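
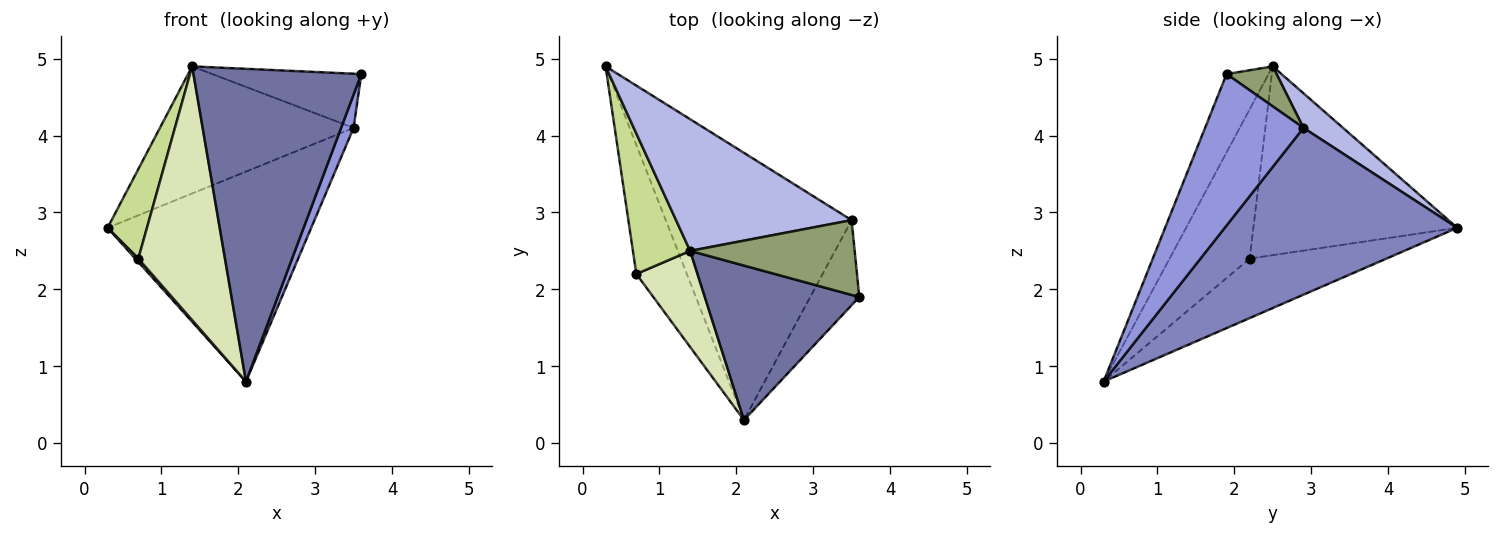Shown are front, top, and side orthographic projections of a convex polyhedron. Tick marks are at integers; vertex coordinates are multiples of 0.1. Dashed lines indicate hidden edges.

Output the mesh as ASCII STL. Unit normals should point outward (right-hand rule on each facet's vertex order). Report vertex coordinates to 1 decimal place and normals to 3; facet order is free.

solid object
 facet normal -0.219 -0.875 0.432
  outer loop
   vertex 1.4 2.5 4.9
   vertex 2.1 0.3 0.8
   vertex 3.6 1.9 4.8
  endloop
 endfacet
 facet normal 0.577 0.505 -0.642
  outer loop
   vertex 3.5 2.9 4.1
   vertex 2.1 0.3 0.8
   vertex 0.3 4.9 2.8
  endloop
 endfacet
 facet normal 0.944 -0.120 -0.306
  outer loop
   vertex 3.5 2.9 4.1
   vertex 3.6 1.9 4.8
   vertex 2.1 0.3 0.8
  endloop
 endfacet
 facet normal 0.140 0.688 0.712
  outer loop
   vertex 3.5 2.9 4.1
   vertex 0.3 4.9 2.8
   vertex 1.4 2.5 4.9
  endloop
 endfacet
 facet normal 0.193 0.576 0.795
  outer loop
   vertex 3.5 2.9 4.1
   vertex 1.4 2.5 4.9
   vertex 3.6 1.9 4.8
  endloop
 endfacet
 facet normal -0.762 -0.017 -0.647
  outer loop
   vertex 0.7 2.2 2.4
   vertex 0.3 4.9 2.8
   vertex 2.1 0.3 0.8
  endloop
 endfacet
 facet normal -0.941 -0.182 0.285
  outer loop
   vertex 0.7 2.2 2.4
   vertex 1.4 2.5 4.9
   vertex 0.3 4.9 2.8
  endloop
 endfacet
 facet normal -0.654 -0.708 0.268
  outer loop
   vertex 0.7 2.2 2.4
   vertex 2.1 0.3 0.8
   vertex 1.4 2.5 4.9
  endloop
 endfacet
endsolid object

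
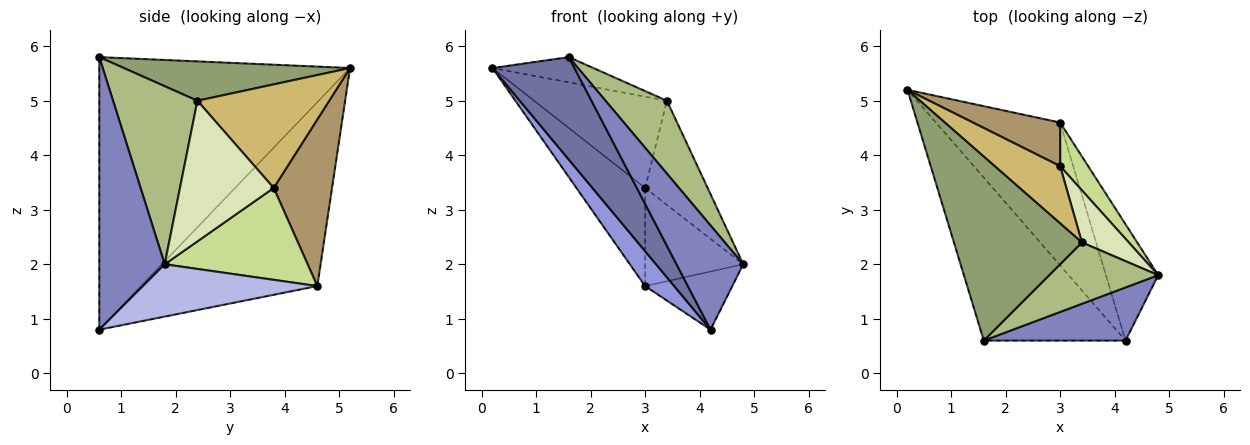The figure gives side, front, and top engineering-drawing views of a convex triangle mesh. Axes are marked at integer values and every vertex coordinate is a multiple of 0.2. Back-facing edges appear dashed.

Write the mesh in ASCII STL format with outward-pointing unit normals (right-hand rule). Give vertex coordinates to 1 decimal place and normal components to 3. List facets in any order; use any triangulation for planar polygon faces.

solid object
 facet normal -0.852 -0.279 -0.443
  outer loop
   vertex 4.2 0.6 0.8
   vertex 1.6 0.6 5.8
   vertex 0.2 5.2 5.6
  endloop
 endfacet
 facet normal 0.658 -0.671 0.342
  outer loop
   vertex 4.2 0.6 0.8
   vertex 4.8 1.8 2.0
   vertex 1.6 0.6 5.8
  endloop
 endfacet
 facet normal -0.821 -0.135 -0.554
  outer loop
   vertex 3.0 4.6 1.6
   vertex 4.2 0.6 0.8
   vertex 0.2 5.2 5.6
  endloop
 endfacet
 facet normal 0.667 0.333 -0.667
  outer loop
   vertex 3.0 4.6 1.6
   vertex 4.8 1.8 2.0
   vertex 4.2 0.6 0.8
  endloop
 endfacet
 facet normal 0.291 0.130 0.948
  outer loop
   vertex 3.4 2.4 5.0
   vertex 0.2 5.2 5.6
   vertex 1.6 0.6 5.8
  endloop
 endfacet
 facet normal 0.725 -0.527 0.444
  outer loop
   vertex 3.4 2.4 5.0
   vertex 1.6 0.6 5.8
   vertex 4.8 1.8 2.0
  endloop
 endfacet
 facet normal 0.800 0.549 0.244
  outer loop
   vertex 3.0 3.8 3.4
   vertex 4.8 1.8 2.0
   vertex 3.0 4.6 1.6
  endloop
 endfacet
 facet normal 0.802 0.535 0.267
  outer loop
   vertex 3.0 3.8 3.4
   vertex 3.4 2.4 5.0
   vertex 4.8 1.8 2.0
  endloop
 endfacet
 facet normal 0.613 0.722 0.321
  outer loop
   vertex 3.0 3.8 3.4
   vertex 3.0 4.6 1.6
   vertex 0.2 5.2 5.6
  endloop
 endfacet
 facet normal 0.644 0.648 0.406
  outer loop
   vertex 3.0 3.8 3.4
   vertex 0.2 5.2 5.6
   vertex 3.4 2.4 5.0
  endloop
 endfacet
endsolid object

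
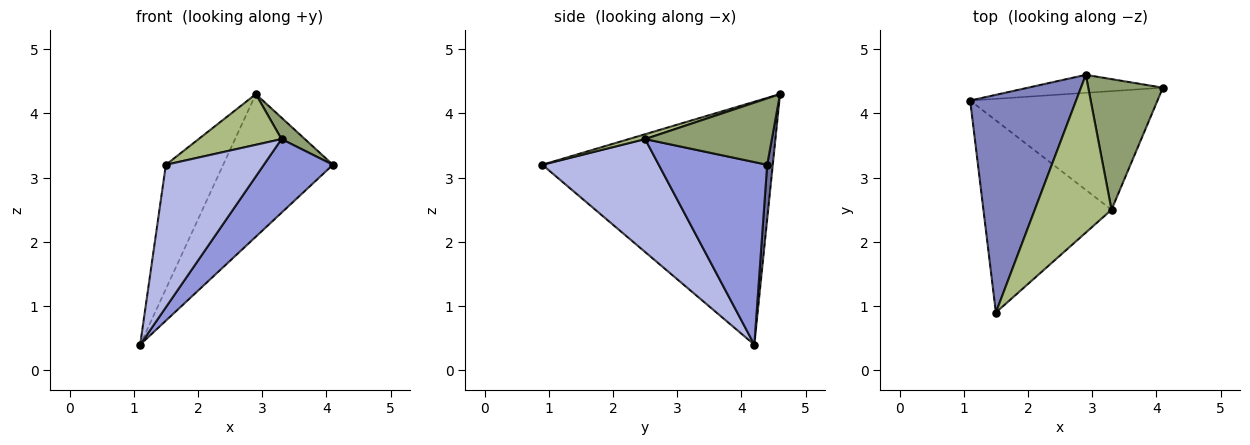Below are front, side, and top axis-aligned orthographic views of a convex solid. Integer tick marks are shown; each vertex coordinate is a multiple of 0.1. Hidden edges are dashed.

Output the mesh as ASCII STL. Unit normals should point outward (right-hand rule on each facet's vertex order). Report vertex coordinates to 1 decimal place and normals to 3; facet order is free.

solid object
 facet normal 0.051 0.991 -0.125
  outer loop
   vertex 2.9 4.6 4.3
   vertex 4.1 4.4 3.2
   vertex 1.1 4.2 0.4
  endloop
 endfacet
 facet normal -0.894 0.222 0.390
  outer loop
   vertex 2.9 4.6 4.3
   vertex 1.1 4.2 0.4
   vertex 1.5 0.9 3.2
  endloop
 endfacet
 facet normal 0.638 -0.406 -0.654
  outer loop
   vertex 3.3 2.5 3.6
   vertex 1.1 4.2 0.4
   vertex 4.1 4.4 3.2
  endloop
 endfacet
 facet normal 0.578 -0.486 -0.656
  outer loop
   vertex 3.3 2.5 3.6
   vertex 1.5 0.9 3.2
   vertex 1.1 4.2 0.4
  endloop
 endfacet
 facet normal 0.660 -0.122 0.742
  outer loop
   vertex 3.3 2.5 3.6
   vertex 4.1 4.4 3.2
   vertex 2.9 4.6 4.3
  endloop
 endfacet
 facet normal 0.060 -0.305 0.950
  outer loop
   vertex 3.3 2.5 3.6
   vertex 2.9 4.6 4.3
   vertex 1.5 0.9 3.2
  endloop
 endfacet
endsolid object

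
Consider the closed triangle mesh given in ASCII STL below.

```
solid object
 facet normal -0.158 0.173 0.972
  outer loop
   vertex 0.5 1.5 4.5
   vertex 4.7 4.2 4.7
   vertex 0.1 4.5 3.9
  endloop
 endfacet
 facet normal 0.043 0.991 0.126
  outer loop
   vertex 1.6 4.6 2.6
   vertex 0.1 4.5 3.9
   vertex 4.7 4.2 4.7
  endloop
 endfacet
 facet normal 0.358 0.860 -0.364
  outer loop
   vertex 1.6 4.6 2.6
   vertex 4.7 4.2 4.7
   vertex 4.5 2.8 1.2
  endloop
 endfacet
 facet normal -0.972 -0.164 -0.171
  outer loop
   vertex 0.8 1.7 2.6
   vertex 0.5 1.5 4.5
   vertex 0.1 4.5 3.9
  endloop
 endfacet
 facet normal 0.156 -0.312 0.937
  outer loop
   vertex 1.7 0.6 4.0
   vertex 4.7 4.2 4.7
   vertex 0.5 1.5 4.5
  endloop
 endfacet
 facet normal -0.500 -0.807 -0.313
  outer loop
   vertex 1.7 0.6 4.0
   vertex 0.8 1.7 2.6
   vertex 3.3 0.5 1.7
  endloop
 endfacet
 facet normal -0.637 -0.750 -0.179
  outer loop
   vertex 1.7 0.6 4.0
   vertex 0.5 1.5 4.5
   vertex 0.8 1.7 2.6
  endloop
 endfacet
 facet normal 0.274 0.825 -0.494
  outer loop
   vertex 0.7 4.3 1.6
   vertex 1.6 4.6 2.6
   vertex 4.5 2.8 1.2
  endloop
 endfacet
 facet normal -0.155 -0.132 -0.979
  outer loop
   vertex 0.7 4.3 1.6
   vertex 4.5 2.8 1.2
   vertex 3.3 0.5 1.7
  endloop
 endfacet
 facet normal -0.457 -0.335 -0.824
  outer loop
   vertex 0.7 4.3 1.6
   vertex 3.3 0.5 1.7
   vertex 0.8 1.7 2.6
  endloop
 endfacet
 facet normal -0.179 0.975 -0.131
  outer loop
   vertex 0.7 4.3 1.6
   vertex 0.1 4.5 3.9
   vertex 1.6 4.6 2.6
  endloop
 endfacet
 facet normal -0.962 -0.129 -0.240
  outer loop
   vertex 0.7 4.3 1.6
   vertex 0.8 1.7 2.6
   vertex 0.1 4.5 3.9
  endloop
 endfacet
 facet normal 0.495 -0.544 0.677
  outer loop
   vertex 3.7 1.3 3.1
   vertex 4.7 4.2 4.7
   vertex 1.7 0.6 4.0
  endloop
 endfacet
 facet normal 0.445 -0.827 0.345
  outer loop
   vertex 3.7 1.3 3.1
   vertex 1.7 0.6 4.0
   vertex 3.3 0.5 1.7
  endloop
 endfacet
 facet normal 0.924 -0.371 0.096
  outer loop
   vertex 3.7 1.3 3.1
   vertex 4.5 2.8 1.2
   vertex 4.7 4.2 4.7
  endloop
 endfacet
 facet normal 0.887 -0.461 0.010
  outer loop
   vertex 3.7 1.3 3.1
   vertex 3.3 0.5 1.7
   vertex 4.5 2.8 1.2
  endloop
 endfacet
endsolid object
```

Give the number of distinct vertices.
10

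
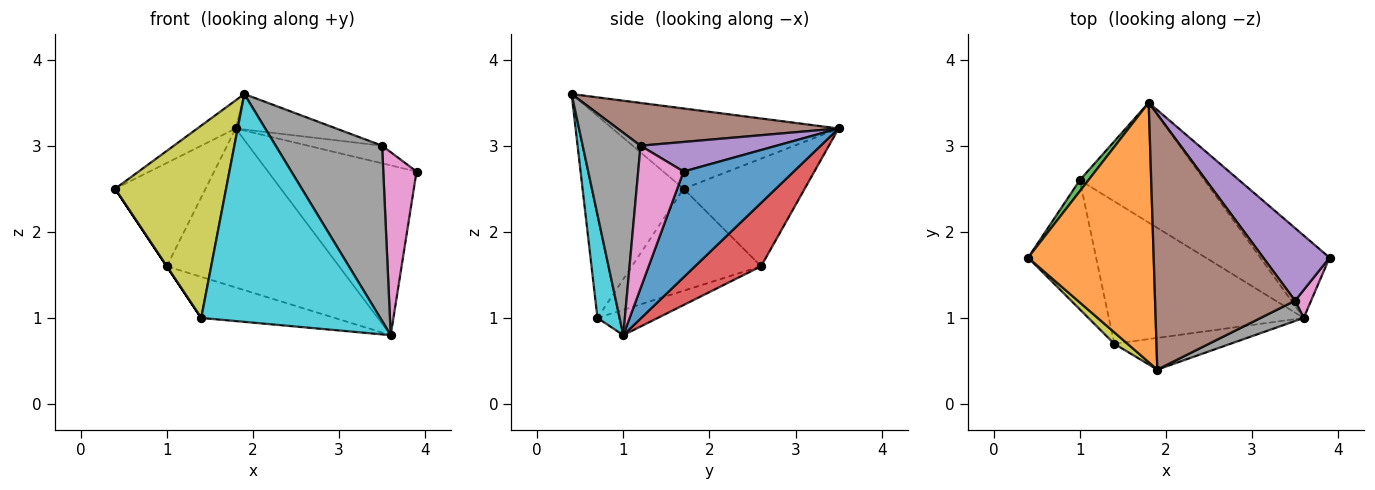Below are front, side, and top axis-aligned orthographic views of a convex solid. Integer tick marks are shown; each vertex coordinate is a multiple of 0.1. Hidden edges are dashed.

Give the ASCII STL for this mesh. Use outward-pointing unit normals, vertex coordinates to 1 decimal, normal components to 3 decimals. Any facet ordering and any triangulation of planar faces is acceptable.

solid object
 facet normal 0.555 0.748 -0.363
  outer loop
   vertex 3.6 1.0 0.8
   vertex 1.8 3.5 3.2
   vertex 3.9 1.7 2.7
  endloop
 endfacet
 facet normal -0.536 0.091 0.839
  outer loop
   vertex 1.9 0.4 3.6
   vertex 1.8 3.5 3.2
   vertex 0.4 1.7 2.5
  endloop
 endfacet
 facet normal -0.800 0.597 0.064
  outer loop
   vertex 1.0 2.6 1.6
   vertex 0.4 1.7 2.5
   vertex 1.8 3.5 3.2
  endloop
 endfacet
 facet normal 0.293 0.763 -0.576
  outer loop
   vertex 1.0 2.6 1.6
   vertex 1.8 3.5 3.2
   vertex 3.6 1.0 0.8
  endloop
 endfacet
 facet normal 0.398 0.217 0.891
  outer loop
   vertex 3.5 1.2 3.0
   vertex 3.9 1.7 2.7
   vertex 1.8 3.5 3.2
  endloop
 endfacet
 facet normal 0.290 0.132 0.948
  outer loop
   vertex 3.5 1.2 3.0
   vertex 1.8 3.5 3.2
   vertex 1.9 0.4 3.6
  endloop
 endfacet
 facet normal 0.803 -0.589 0.090
  outer loop
   vertex 3.5 1.2 3.0
   vertex 3.6 1.0 0.8
   vertex 3.9 1.7 2.7
  endloop
 endfacet
 facet normal 0.475 -0.874 0.101
  outer loop
   vertex 3.5 1.2 3.0
   vertex 1.9 0.4 3.6
   vertex 3.6 1.0 0.8
  endloop
 endfacet
 facet normal -0.673 -0.739 0.044
  outer loop
   vertex 1.4 0.7 1.0
   vertex 1.9 0.4 3.6
   vertex 0.4 1.7 2.5
  endloop
 endfacet
 facet normal 0.122 -0.983 -0.137
  outer loop
   vertex 1.4 0.7 1.0
   vertex 3.6 1.0 0.8
   vertex 1.9 0.4 3.6
  endloop
 endfacet
 facet normal -0.832 0.000 -0.555
  outer loop
   vertex 1.4 0.7 1.0
   vertex 0.4 1.7 2.5
   vertex 1.0 2.6 1.6
  endloop
 endfacet
 facet normal -0.124 0.275 -0.953
  outer loop
   vertex 1.4 0.7 1.0
   vertex 1.0 2.6 1.6
   vertex 3.6 1.0 0.8
  endloop
 endfacet
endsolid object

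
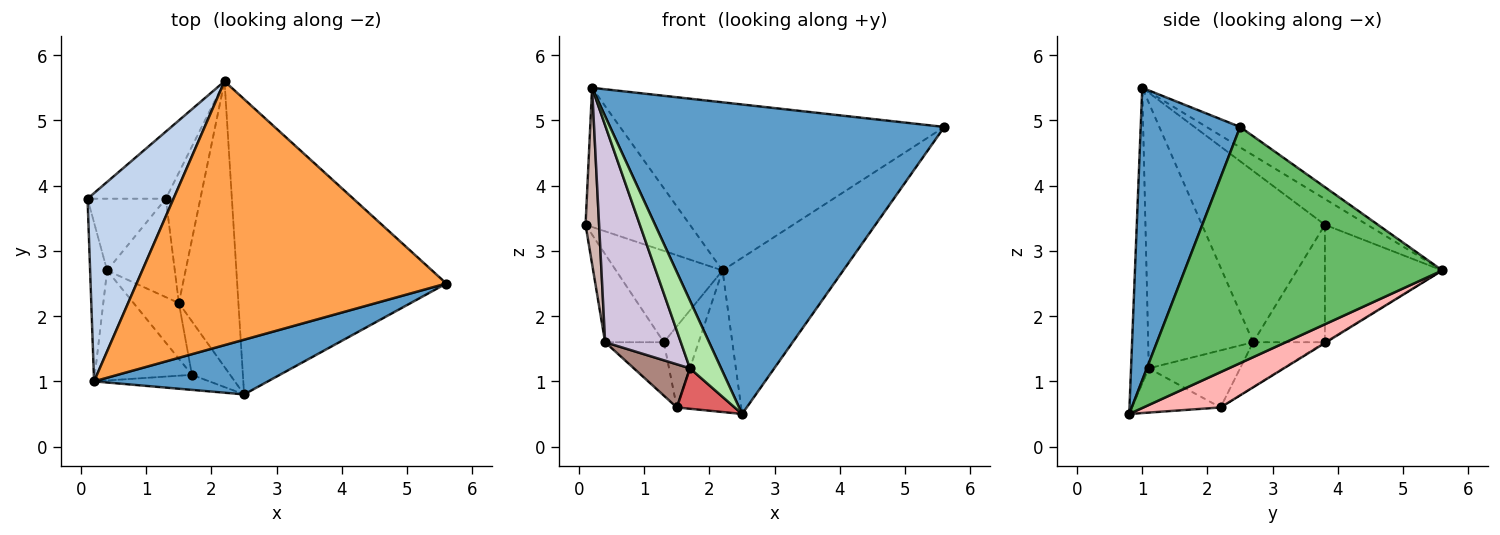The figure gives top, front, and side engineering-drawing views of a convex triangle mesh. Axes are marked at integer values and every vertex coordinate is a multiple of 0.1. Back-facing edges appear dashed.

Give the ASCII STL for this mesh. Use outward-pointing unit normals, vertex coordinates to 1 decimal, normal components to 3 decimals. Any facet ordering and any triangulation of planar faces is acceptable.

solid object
 facet normal 0.281 -0.945 0.167
  outer loop
   vertex 2.5 0.8 0.5
   vertex 5.6 2.5 4.9
   vertex 0.2 1.0 5.5
  endloop
 endfacet
 facet normal -0.235 0.578 0.782
  outer loop
   vertex 2.2 5.6 2.7
   vertex 0.1 3.8 3.4
   vertex 0.2 1.0 5.5
  endloop
 endfacet
 facet normal -0.056 0.537 0.842
  outer loop
   vertex 2.2 5.6 2.7
   vertex 0.2 1.0 5.5
   vertex 5.6 2.5 4.9
  endloop
 endfacet
 facet normal -0.664 0.603 -0.443
  outer loop
   vertex 2.2 5.6 2.7
   vertex 1.3 3.8 1.6
   vertex 0.1 3.8 3.4
  endloop
 endfacet
 facet normal 0.706 0.331 -0.626
  outer loop
   vertex 2.2 5.6 2.7
   vertex 5.6 2.5 4.9
   vertex 2.5 0.8 0.5
  endloop
 endfacet
 facet normal -0.486 -0.853 -0.189
  outer loop
   vertex 1.7 1.1 1.2
   vertex 2.5 0.8 0.5
   vertex 0.2 1.0 5.5
  endloop
 endfacet
 facet normal -0.679 -0.443 -0.586
  outer loop
   vertex 1.5 2.2 0.6
   vertex 2.5 0.8 0.5
   vertex 1.7 1.1 1.2
  endloop
 endfacet
 facet normal 0.470 0.392 -0.791
  outer loop
   vertex 1.5 2.2 0.6
   vertex 2.2 5.6 2.7
   vertex 2.5 0.8 0.5
  endloop
 endfacet
 facet normal -0.019 0.528 -0.849
  outer loop
   vertex 1.5 2.2 0.6
   vertex 1.3 3.8 1.6
   vertex 2.2 5.6 2.7
  endloop
 endfacet
 facet normal -0.778 -0.561 -0.284
  outer loop
   vertex 0.4 2.7 1.6
   vertex 1.7 1.1 1.2
   vertex 0.2 1.0 5.5
  endloop
 endfacet
 facet normal -0.706 -0.434 -0.560
  outer loop
   vertex 0.4 2.7 1.6
   vertex 1.5 2.2 0.6
   vertex 1.7 1.1 1.2
  endloop
 endfacet
 facet normal -0.989 -0.109 -0.098
  outer loop
   vertex 0.4 2.7 1.6
   vertex 0.2 1.0 5.5
   vertex 0.1 3.8 3.4
  endloop
 endfacet
 facet normal -0.688 0.563 -0.459
  outer loop
   vertex 0.4 2.7 1.6
   vertex 0.1 3.8 3.4
   vertex 1.3 3.8 1.6
  endloop
 endfacet
 facet normal -0.503 0.412 -0.760
  outer loop
   vertex 0.4 2.7 1.6
   vertex 1.3 3.8 1.6
   vertex 1.5 2.2 0.6
  endloop
 endfacet
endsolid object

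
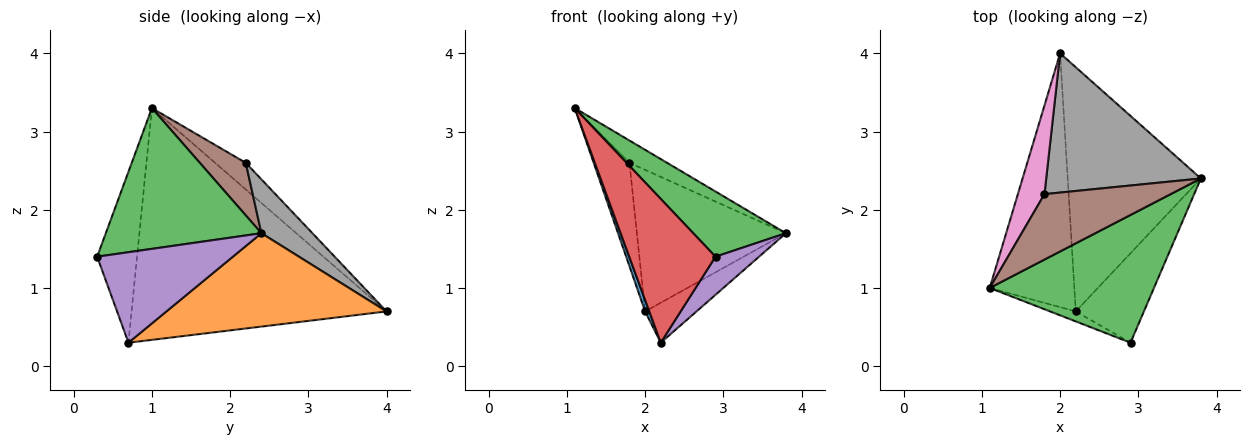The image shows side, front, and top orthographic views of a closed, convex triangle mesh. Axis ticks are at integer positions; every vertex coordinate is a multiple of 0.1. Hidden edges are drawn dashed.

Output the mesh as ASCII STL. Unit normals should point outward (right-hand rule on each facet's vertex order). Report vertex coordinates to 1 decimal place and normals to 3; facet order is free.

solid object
 facet normal -0.939 -0.015 -0.343
  outer loop
   vertex 2.2 0.7 0.3
   vertex 1.1 1.0 3.3
   vertex 2.0 4.0 0.7
  endloop
 endfacet
 facet normal 0.569 0.133 -0.812
  outer loop
   vertex 2.2 0.7 0.3
   vertex 2.0 4.0 0.7
   vertex 3.8 2.4 1.7
  endloop
 endfacet
 facet normal 0.607 -0.361 0.708
  outer loop
   vertex 2.9 0.3 1.4
   vertex 3.8 2.4 1.7
   vertex 1.1 1.0 3.3
  endloop
 endfacet
 facet normal -0.419 -0.906 -0.063
  outer loop
   vertex 2.9 0.3 1.4
   vertex 1.1 1.0 3.3
   vertex 2.2 0.7 0.3
  endloop
 endfacet
 facet normal 0.774 -0.248 -0.583
  outer loop
   vertex 2.9 0.3 1.4
   vertex 2.2 0.7 0.3
   vertex 3.8 2.4 1.7
  endloop
 endfacet
 facet normal 0.366 0.300 0.881
  outer loop
   vertex 1.8 2.2 2.6
   vertex 1.1 1.0 3.3
   vertex 3.8 2.4 1.7
  endloop
 endfacet
 facet normal -0.545 0.636 0.545
  outer loop
   vertex 1.8 2.2 2.6
   vertex 2.0 4.0 0.7
   vertex 1.1 1.0 3.3
  endloop
 endfacet
 facet normal 0.237 0.693 0.681
  outer loop
   vertex 1.8 2.2 2.6
   vertex 3.8 2.4 1.7
   vertex 2.0 4.0 0.7
  endloop
 endfacet
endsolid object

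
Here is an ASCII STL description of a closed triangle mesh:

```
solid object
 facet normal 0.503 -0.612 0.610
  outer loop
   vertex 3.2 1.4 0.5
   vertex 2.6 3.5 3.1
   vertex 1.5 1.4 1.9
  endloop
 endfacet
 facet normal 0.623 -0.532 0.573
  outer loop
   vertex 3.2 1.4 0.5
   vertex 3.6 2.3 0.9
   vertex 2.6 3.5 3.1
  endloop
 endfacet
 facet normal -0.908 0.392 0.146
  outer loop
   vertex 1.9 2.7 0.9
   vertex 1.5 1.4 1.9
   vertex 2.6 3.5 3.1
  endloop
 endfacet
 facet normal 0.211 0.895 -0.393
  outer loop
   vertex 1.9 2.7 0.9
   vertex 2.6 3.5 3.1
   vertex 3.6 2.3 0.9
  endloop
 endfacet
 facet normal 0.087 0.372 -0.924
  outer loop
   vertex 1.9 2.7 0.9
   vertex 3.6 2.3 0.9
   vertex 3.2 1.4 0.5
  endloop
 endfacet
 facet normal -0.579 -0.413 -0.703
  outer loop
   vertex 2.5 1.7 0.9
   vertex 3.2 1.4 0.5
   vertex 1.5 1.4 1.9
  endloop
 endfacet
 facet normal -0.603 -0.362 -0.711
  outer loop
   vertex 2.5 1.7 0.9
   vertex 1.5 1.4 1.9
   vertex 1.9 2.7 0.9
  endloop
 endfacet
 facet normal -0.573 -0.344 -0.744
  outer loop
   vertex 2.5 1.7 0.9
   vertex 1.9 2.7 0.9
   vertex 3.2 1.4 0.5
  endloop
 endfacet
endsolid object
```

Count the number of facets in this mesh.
8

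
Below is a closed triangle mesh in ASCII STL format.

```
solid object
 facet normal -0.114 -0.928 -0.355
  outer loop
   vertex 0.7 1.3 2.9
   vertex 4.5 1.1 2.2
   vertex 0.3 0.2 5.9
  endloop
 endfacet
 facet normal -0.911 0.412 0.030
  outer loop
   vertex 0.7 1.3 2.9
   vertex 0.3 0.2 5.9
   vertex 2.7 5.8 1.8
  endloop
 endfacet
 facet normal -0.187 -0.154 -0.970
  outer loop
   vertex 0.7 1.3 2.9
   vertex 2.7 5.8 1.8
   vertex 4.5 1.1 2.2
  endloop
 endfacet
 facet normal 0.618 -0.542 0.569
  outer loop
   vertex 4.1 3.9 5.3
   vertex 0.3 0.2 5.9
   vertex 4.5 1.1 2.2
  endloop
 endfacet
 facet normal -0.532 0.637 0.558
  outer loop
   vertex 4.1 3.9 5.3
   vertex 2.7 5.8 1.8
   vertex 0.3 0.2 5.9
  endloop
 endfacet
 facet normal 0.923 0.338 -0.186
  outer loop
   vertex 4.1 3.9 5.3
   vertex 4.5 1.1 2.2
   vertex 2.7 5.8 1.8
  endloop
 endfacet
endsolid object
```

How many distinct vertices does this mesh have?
5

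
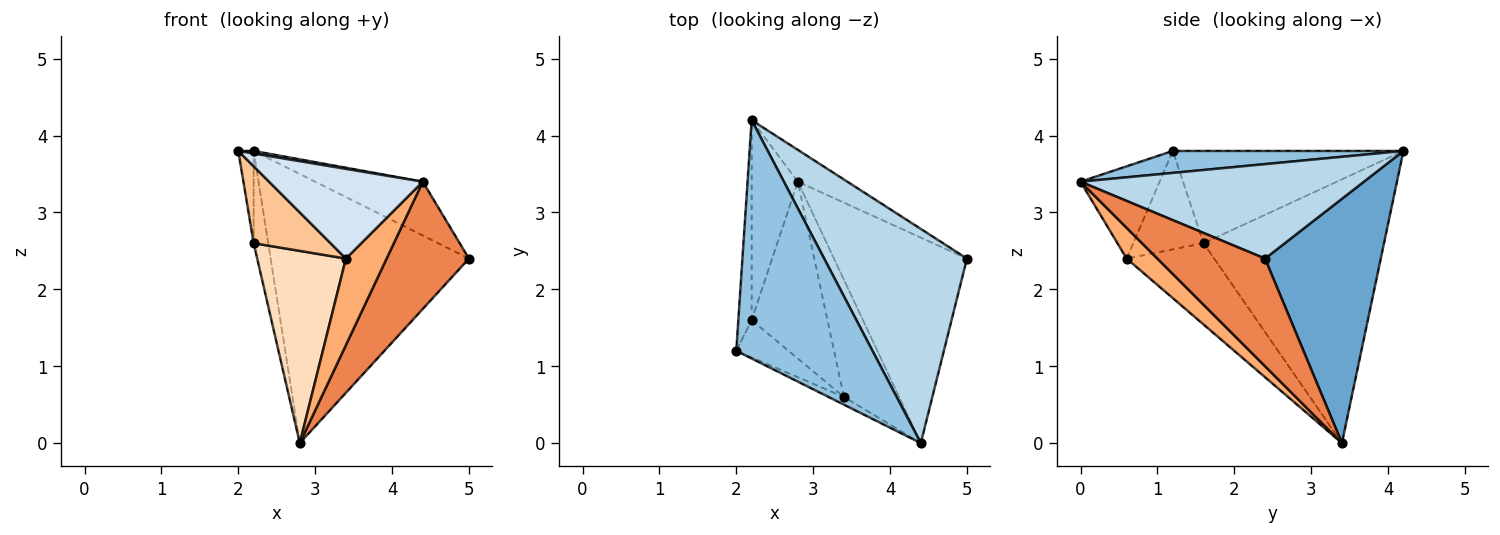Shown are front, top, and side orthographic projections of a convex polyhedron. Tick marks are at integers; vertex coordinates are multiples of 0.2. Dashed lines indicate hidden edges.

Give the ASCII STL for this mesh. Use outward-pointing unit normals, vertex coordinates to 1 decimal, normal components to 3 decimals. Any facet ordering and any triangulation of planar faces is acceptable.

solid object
 facet normal 0.501 0.859 -0.102
  outer loop
   vertex 2.8 3.4 0.0
   vertex 2.2 4.2 3.8
   vertex 5.0 2.4 2.4
  endloop
 endfacet
 facet normal 0.159 -0.011 0.987
  outer loop
   vertex 4.4 0.0 3.4
   vertex 2.2 4.2 3.8
   vertex 2.0 1.2 3.8
  endloop
 endfacet
 facet normal 0.540 0.205 0.816
  outer loop
   vertex 4.4 0.0 3.4
   vertex 5.0 2.4 2.4
   vertex 2.2 4.2 3.8
  endloop
 endfacet
 facet normal -0.456 -0.887 -0.076
  outer loop
   vertex 4.4 0.0 3.4
   vertex 2.0 1.2 3.8
   vertex 3.4 0.6 2.4
  endloop
 endfacet
 facet normal 0.567 -0.434 -0.700
  outer loop
   vertex 4.4 0.0 3.4
   vertex 2.8 3.4 0.0
   vertex 5.0 2.4 2.4
  endloop
 endfacet
 facet normal 0.409 -0.542 -0.734
  outer loop
   vertex 4.4 0.0 3.4
   vertex 3.4 0.6 2.4
   vertex 2.8 3.4 0.0
  endloop
 endfacet
 facet normal -0.635 -0.695 -0.337
  outer loop
   vertex 2.2 1.6 2.6
   vertex 3.4 0.6 2.4
   vertex 2.0 1.2 3.8
  endloop
 endfacet
 facet normal -0.588 -0.596 -0.548
  outer loop
   vertex 2.2 1.6 2.6
   vertex 2.8 3.4 0.0
   vertex 3.4 0.6 2.4
  endloop
 endfacet
 facet normal -0.988 0.066 -0.143
  outer loop
   vertex 2.2 1.6 2.6
   vertex 2.0 1.2 3.8
   vertex 2.2 4.2 3.8
  endloop
 endfacet
 facet normal -0.982 0.079 -0.172
  outer loop
   vertex 2.2 1.6 2.6
   vertex 2.2 4.2 3.8
   vertex 2.8 3.4 0.0
  endloop
 endfacet
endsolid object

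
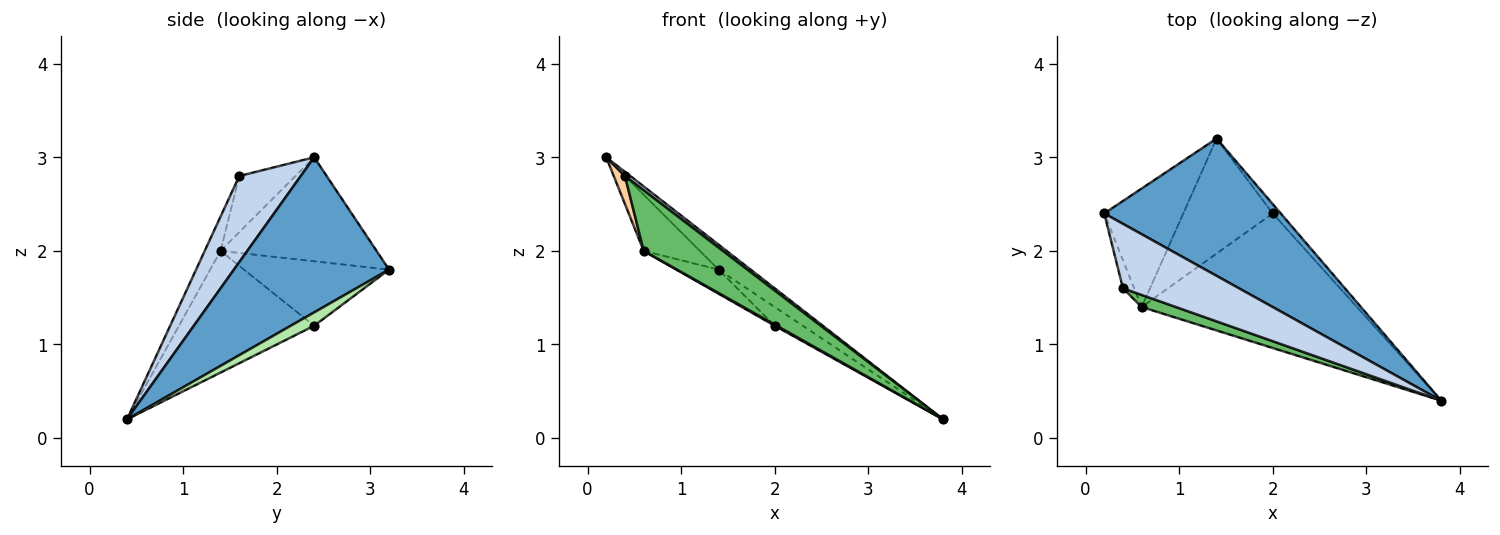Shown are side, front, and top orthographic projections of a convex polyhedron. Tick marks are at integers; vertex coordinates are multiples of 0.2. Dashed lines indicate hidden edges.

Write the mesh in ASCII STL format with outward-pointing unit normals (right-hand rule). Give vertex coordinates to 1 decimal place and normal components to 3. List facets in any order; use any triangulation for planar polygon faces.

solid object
 facet normal 0.654 0.135 0.744
  outer loop
   vertex 1.4 3.2 1.8
   vertex 0.2 2.4 3.0
   vertex 3.8 0.4 0.2
  endloop
 endfacet
 facet normal 0.595 -0.052 0.802
  outer loop
   vertex 0.4 1.6 2.8
   vertex 3.8 0.4 0.2
   vertex 0.2 2.4 3.0
  endloop
 endfacet
 facet normal -0.765 0.276 -0.582
  outer loop
   vertex 0.6 1.4 2.0
   vertex 0.2 2.4 3.0
   vertex 1.4 3.2 1.8
  endloop
 endfacet
 facet normal -0.962 -0.192 -0.192
  outer loop
   vertex 0.6 1.4 2.0
   vertex 0.4 1.6 2.8
   vertex 0.2 2.4 3.0
  endloop
 endfacet
 facet normal -0.192 -0.962 0.192
  outer loop
   vertex 0.6 1.4 2.0
   vertex 3.8 0.4 0.2
   vertex 0.4 1.6 2.8
  endloop
 endfacet
 facet normal 0.598 0.717 -0.359
  outer loop
   vertex 2.0 2.4 1.2
   vertex 1.4 3.2 1.8
   vertex 3.8 0.4 0.2
  endloop
 endfacet
 facet normal -0.492 -0.008 -0.871
  outer loop
   vertex 2.0 2.4 1.2
   vertex 3.8 0.4 0.2
   vertex 0.6 1.4 2.0
  endloop
 endfacet
 facet normal -0.577 0.167 -0.800
  outer loop
   vertex 2.0 2.4 1.2
   vertex 0.6 1.4 2.0
   vertex 1.4 3.2 1.8
  endloop
 endfacet
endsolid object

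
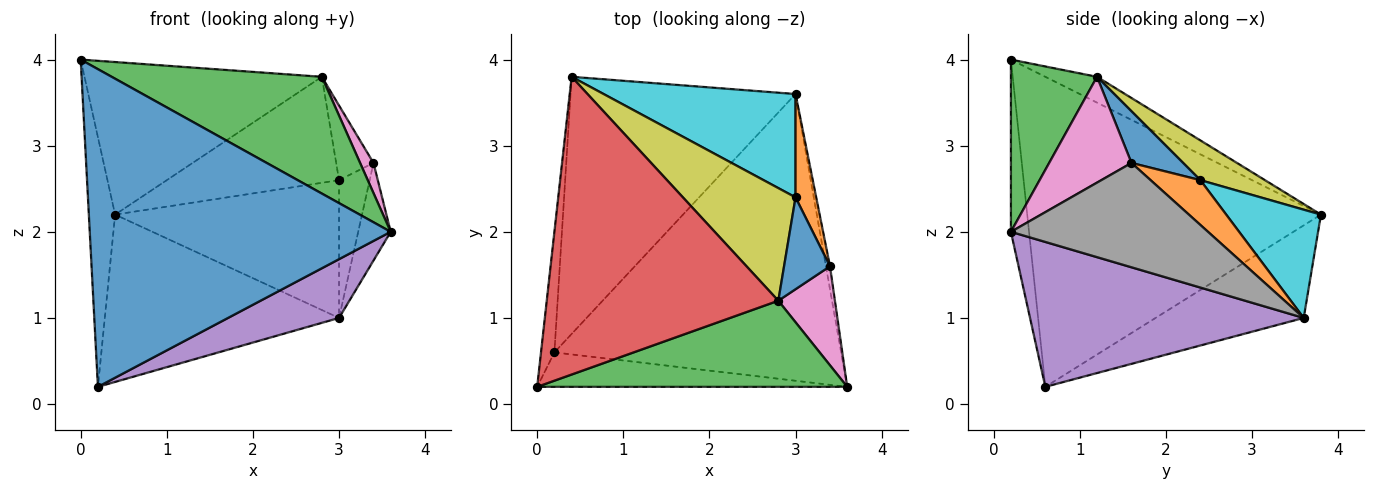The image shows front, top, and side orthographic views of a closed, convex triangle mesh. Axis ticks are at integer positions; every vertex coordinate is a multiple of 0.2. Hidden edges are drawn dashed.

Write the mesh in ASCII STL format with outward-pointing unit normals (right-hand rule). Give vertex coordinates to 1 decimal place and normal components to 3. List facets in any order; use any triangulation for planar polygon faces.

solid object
 facet normal -0.060 -0.992 -0.108
  outer loop
   vertex 0.2 0.6 0.2
   vertex 3.6 0.2 2.0
   vertex 0.0 0.2 4.0
  endloop
 endfacet
 facet normal -0.995 0.089 -0.043
  outer loop
   vertex 0.2 0.6 0.2
   vertex 0.0 0.2 4.0
   vertex 0.4 3.8 2.2
  endloop
 endfacet
 facet normal 0.313 -0.764 0.564
  outer loop
   vertex 2.8 1.2 3.8
   vertex 0.0 0.2 4.0
   vertex 3.6 0.2 2.0
  endloop
 endfacet
 facet normal -0.099 0.454 0.886
  outer loop
   vertex 2.8 1.2 3.8
   vertex 0.4 3.8 2.2
   vertex 0.0 0.2 4.0
  endloop
 endfacet
 facet normal 0.444 -0.180 -0.878
  outer loop
   vertex 3.0 3.6 1.0
   vertex 3.6 0.2 2.0
   vertex 0.2 0.6 0.2
  endloop
 endfacet
 facet normal -0.326 0.516 -0.792
  outer loop
   vertex 3.0 3.6 1.0
   vertex 0.2 0.6 0.2
   vertex 0.4 3.8 2.2
  endloop
 endfacet
 facet normal 0.873 -0.142 0.467
  outer loop
   vertex 3.4 1.6 2.8
   vertex 2.8 1.2 3.8
   vertex 3.6 0.2 2.0
  endloop
 endfacet
 facet normal 0.986 0.163 -0.038
  outer loop
   vertex 3.4 1.6 2.8
   vertex 3.6 0.2 2.0
   vertex 3.0 3.6 1.0
  endloop
 endfacet
 facet normal 0.249 0.664 0.705
  outer loop
   vertex 3.0 2.4 2.6
   vertex 0.4 3.8 2.2
   vertex 2.8 1.2 3.8
  endloop
 endfacet
 facet normal 0.321 0.758 0.568
  outer loop
   vertex 3.0 2.4 2.6
   vertex 3.0 3.6 1.0
   vertex 0.4 3.8 2.2
  endloop
 endfacet
 facet normal 0.658 0.475 0.585
  outer loop
   vertex 3.0 2.4 2.6
   vertex 2.8 1.2 3.8
   vertex 3.4 1.6 2.8
  endloop
 endfacet
 facet normal 0.793 0.488 0.366
  outer loop
   vertex 3.0 2.4 2.6
   vertex 3.4 1.6 2.8
   vertex 3.0 3.6 1.0
  endloop
 endfacet
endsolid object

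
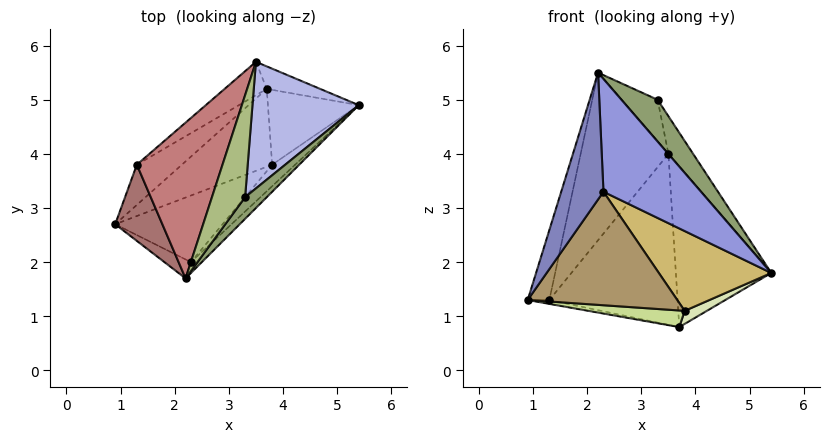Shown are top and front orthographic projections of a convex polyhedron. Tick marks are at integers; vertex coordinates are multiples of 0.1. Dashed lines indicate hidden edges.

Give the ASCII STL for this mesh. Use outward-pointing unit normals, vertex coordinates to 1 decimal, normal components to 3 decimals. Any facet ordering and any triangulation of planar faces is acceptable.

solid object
 facet normal 0.248 0.959 -0.134
  outer loop
   vertex 3.7 5.2 0.8
   vertex 3.5 5.7 4.0
   vertex 5.4 4.9 1.8
  endloop
 endfacet
 facet normal -0.273 -0.952 -0.142
  outer loop
   vertex 2.3 2.0 3.3
   vertex 2.2 1.7 5.5
   vertex 0.9 2.7 1.3
  endloop
 endfacet
 facet normal 0.663 -0.745 -0.072
  outer loop
   vertex 2.3 2.0 3.3
   vertex 5.4 4.9 1.8
   vertex 2.2 1.7 5.5
  endloop
 endfacet
 facet normal 0.776 0.180 0.605
  outer loop
   vertex 3.3 3.2 5.0
   vertex 5.4 4.9 1.8
   vertex 3.5 5.7 4.0
  endloop
 endfacet
 facet normal 0.818 -0.511 0.265
  outer loop
   vertex 3.3 3.2 5.0
   vertex 2.2 1.7 5.5
   vertex 5.4 4.9 1.8
  endloop
 endfacet
 facet normal -0.094 0.376 0.922
  outer loop
   vertex 3.3 3.2 5.0
   vertex 3.5 5.7 4.0
   vertex 2.2 1.7 5.5
  endloop
 endfacet
 facet normal 0.012 -0.209 -0.978
  outer loop
   vertex 3.8 3.8 1.1
   vertex 0.9 2.7 1.3
   vertex 3.7 5.2 0.8
  endloop
 endfacet
 facet normal 0.481 -0.151 -0.863
  outer loop
   vertex 3.8 3.8 1.1
   vertex 3.7 5.2 0.8
   vertex 5.4 4.9 1.8
  endloop
 endfacet
 facet normal 0.280 -0.828 -0.486
  outer loop
   vertex 3.8 3.8 1.1
   vertex 2.3 2.0 3.3
   vertex 0.9 2.7 1.3
  endloop
 endfacet
 facet normal 0.614 -0.762 -0.205
  outer loop
   vertex 3.8 3.8 1.1
   vertex 5.4 4.9 1.8
   vertex 2.3 2.0 3.3
  endloop
 endfacet
 facet normal -0.255 0.093 -0.963
  outer loop
   vertex 1.3 3.8 1.3
   vertex 3.7 5.2 0.8
   vertex 0.9 2.7 1.3
  endloop
 endfacet
 facet normal -0.522 0.837 -0.163
  outer loop
   vertex 1.3 3.8 1.3
   vertex 3.5 5.7 4.0
   vertex 3.7 5.2 0.8
  endloop
 endfacet
 facet normal -0.881 0.320 0.349
  outer loop
   vertex 1.3 3.8 1.3
   vertex 0.9 2.7 1.3
   vertex 2.2 1.7 5.5
  endloop
 endfacet
 facet normal -0.826 0.412 0.383
  outer loop
   vertex 1.3 3.8 1.3
   vertex 2.2 1.7 5.5
   vertex 3.5 5.7 4.0
  endloop
 endfacet
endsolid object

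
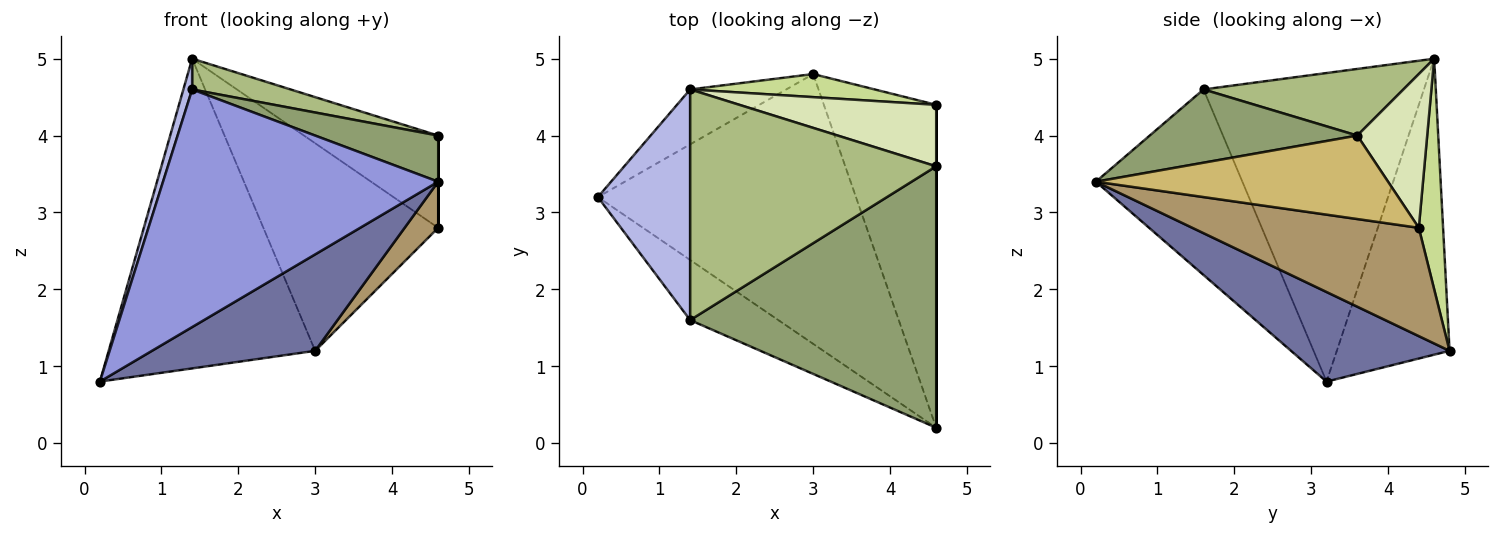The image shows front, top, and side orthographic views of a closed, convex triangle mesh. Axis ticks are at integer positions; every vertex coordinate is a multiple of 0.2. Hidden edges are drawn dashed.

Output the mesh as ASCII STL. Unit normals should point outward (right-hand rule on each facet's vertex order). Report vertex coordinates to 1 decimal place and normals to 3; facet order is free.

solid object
 facet normal 0.311 -0.320 -0.895
  outer loop
   vertex 3.0 4.8 1.2
   vertex 4.6 0.2 3.4
   vertex 0.2 3.2 0.8
  endloop
 endfacet
 facet normal -0.474 0.867 -0.154
  outer loop
   vertex 1.4 4.6 5.0
   vertex 3.0 4.8 1.2
   vertex 0.2 3.2 0.8
  endloop
 endfacet
 facet normal -0.459 -0.861 -0.218
  outer loop
   vertex 1.4 1.6 4.6
   vertex 0.2 3.2 0.8
   vertex 4.6 0.2 3.4
  endloop
 endfacet
 facet normal -0.957 -0.038 0.286
  outer loop
   vertex 1.4 1.6 4.6
   vertex 1.4 4.6 5.0
   vertex 0.2 3.2 0.8
  endloop
 endfacet
 facet normal 0.281 -0.167 0.945
  outer loop
   vertex 1.4 1.6 4.6
   vertex 4.6 0.2 3.4
   vertex 4.6 3.6 4.0
  endloop
 endfacet
 facet normal 0.259 -0.128 0.957
  outer loop
   vertex 1.4 1.6 4.6
   vertex 4.6 3.6 4.0
   vertex 1.4 4.6 5.0
  endloop
 endfacet
 facet normal 0.137 0.985 0.109
  outer loop
   vertex 4.6 4.4 2.8
   vertex 3.0 4.8 1.2
   vertex 1.4 4.6 5.0
  endloop
 endfacet
 facet normal 0.398 0.763 0.509
  outer loop
   vertex 4.6 4.4 2.8
   vertex 1.4 4.6 5.0
   vertex 4.6 3.6 4.0
  endloop
 endfacet
 facet normal 0.690 -0.102 -0.716
  outer loop
   vertex 4.6 4.4 2.8
   vertex 4.6 0.2 3.4
   vertex 3.0 4.8 1.2
  endloop
 endfacet
 facet normal 1.000 0.000 0.000
  outer loop
   vertex 4.6 4.4 2.8
   vertex 4.6 3.6 4.0
   vertex 4.6 0.2 3.4
  endloop
 endfacet
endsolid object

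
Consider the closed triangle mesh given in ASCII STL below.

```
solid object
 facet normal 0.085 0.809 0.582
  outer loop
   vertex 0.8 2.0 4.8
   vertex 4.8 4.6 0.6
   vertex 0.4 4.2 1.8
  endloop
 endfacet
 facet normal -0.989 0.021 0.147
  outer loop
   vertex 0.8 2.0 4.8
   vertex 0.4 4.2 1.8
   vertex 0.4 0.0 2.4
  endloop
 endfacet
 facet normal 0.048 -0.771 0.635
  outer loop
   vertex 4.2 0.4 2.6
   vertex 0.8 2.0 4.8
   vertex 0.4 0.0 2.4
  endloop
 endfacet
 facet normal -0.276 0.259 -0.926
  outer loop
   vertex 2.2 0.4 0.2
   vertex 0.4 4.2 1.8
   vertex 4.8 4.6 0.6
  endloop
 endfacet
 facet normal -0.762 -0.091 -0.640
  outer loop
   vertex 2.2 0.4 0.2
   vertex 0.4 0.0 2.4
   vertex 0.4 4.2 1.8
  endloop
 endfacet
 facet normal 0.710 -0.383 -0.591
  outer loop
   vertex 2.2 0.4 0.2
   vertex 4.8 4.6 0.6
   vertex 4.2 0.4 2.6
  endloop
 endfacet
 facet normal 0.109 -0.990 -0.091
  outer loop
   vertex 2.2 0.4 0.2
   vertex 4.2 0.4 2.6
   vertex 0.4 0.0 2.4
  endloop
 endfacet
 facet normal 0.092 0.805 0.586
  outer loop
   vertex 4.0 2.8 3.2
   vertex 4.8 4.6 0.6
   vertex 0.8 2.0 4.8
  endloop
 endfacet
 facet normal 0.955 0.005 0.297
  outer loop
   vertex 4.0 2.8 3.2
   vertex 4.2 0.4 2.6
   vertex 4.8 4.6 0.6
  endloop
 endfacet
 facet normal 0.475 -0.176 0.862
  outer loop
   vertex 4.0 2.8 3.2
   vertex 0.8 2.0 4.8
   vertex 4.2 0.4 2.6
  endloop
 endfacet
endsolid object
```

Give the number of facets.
10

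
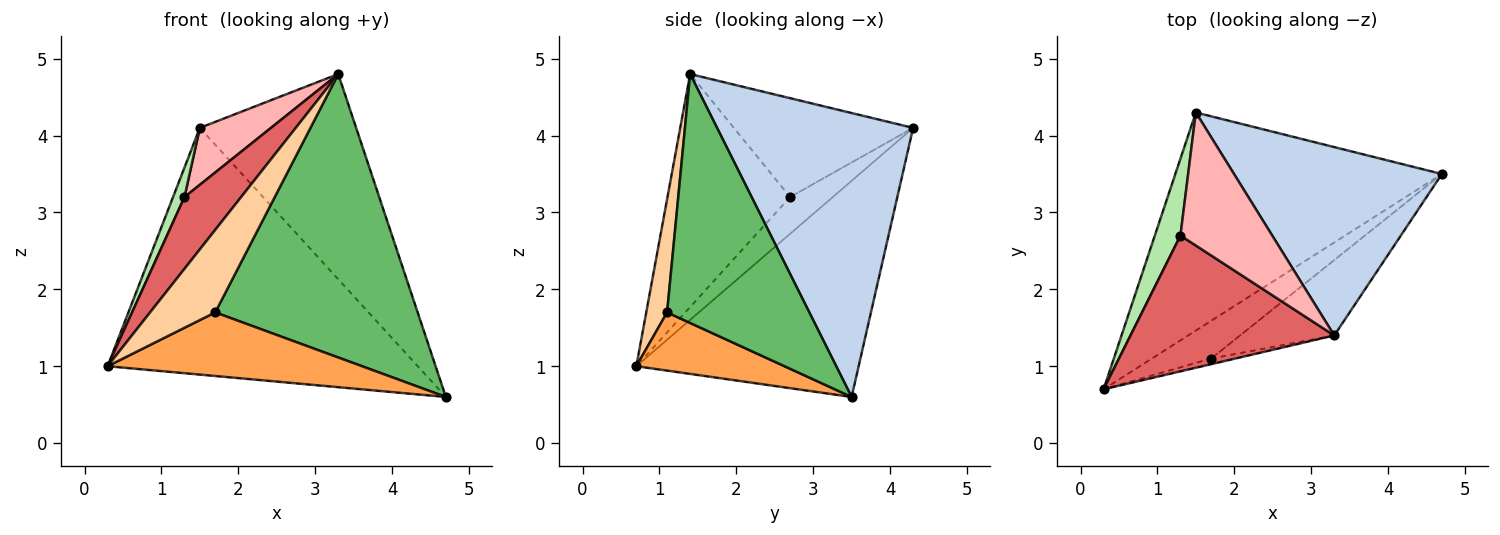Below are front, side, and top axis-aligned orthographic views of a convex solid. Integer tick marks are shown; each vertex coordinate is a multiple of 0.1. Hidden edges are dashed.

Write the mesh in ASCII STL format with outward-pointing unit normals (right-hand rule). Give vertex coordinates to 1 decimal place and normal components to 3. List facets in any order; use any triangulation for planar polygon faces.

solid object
 facet normal -0.473 0.660 -0.583
  outer loop
   vertex 1.5 4.3 4.1
   vertex 4.7 3.5 0.6
   vertex 0.3 0.7 1.0
  endloop
 endfacet
 facet normal 0.679 0.541 0.497
  outer loop
   vertex 3.3 1.4 4.8
   vertex 4.7 3.5 0.6
   vertex 1.5 4.3 4.1
  endloop
 endfacet
 facet normal 0.448 -0.769 -0.456
  outer loop
   vertex 1.7 1.1 1.7
   vertex 0.3 0.7 1.0
   vertex 4.7 3.5 0.6
  endloop
 endfacet
 facet normal 0.304 -0.950 -0.065
  outer loop
   vertex 1.7 1.1 1.7
   vertex 3.3 1.4 4.8
   vertex 0.3 0.7 1.0
  endloop
 endfacet
 facet normal 0.562 -0.800 -0.213
  outer loop
   vertex 1.7 1.1 1.7
   vertex 4.7 3.5 0.6
   vertex 3.3 1.4 4.8
  endloop
 endfacet
 facet normal -0.801 -0.214 0.559
  outer loop
   vertex 1.3 2.7 3.2
   vertex 1.5 4.3 4.1
   vertex 0.3 0.7 1.0
  endloop
 endfacet
 facet normal -0.711 -0.328 0.622
  outer loop
   vertex 1.3 2.7 3.2
   vertex 0.3 0.7 1.0
   vertex 3.3 1.4 4.8
  endloop
 endfacet
 facet normal -0.704 -0.279 0.653
  outer loop
   vertex 1.3 2.7 3.2
   vertex 3.3 1.4 4.8
   vertex 1.5 4.3 4.1
  endloop
 endfacet
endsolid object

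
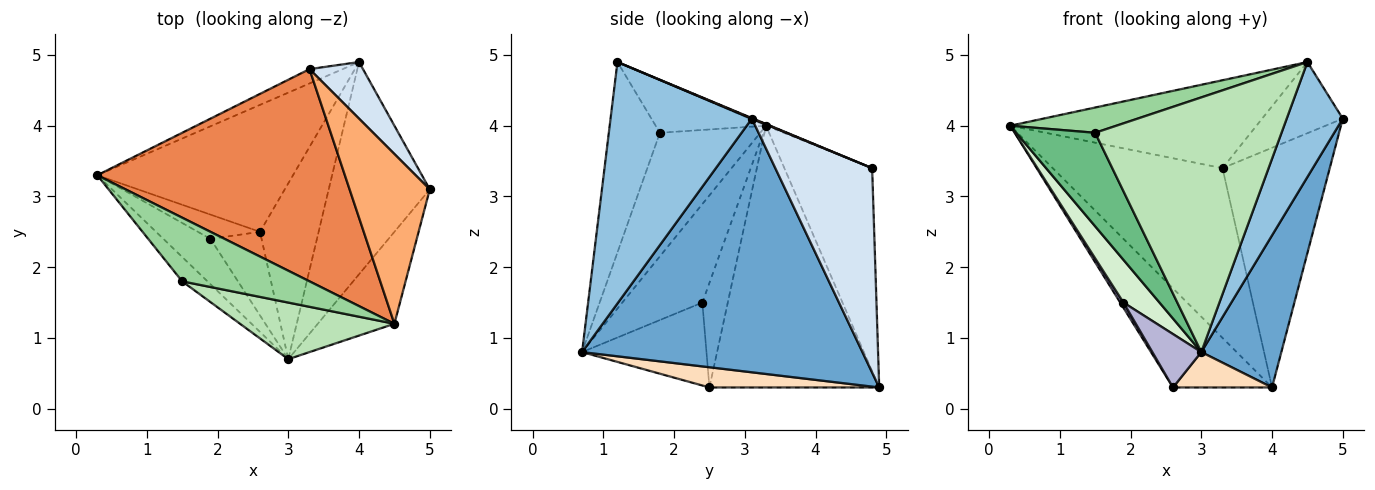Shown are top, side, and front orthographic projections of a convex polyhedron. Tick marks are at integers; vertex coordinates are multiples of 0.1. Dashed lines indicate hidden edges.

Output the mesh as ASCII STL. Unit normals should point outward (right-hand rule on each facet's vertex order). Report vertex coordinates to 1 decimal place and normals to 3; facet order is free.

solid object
 facet normal 0.898 -0.256 -0.358
  outer loop
   vertex 4.0 4.9 0.3
   vertex 5.0 3.1 4.1
   vertex 3.0 0.7 0.8
  endloop
 endfacet
 facet normal 0.891 -0.354 -0.283
  outer loop
   vertex 4.5 1.2 4.9
   vertex 3.0 0.7 0.8
   vertex 5.0 3.1 4.1
  endloop
 endfacet
 facet normal -0.458 0.886 -0.075
  outer loop
   vertex 3.3 4.8 3.4
   vertex 4.0 4.9 0.3
   vertex 0.3 3.3 4.0
  endloop
 endfacet
 facet normal 0.660 0.731 0.173
  outer loop
   vertex 3.3 4.8 3.4
   vertex 5.0 3.1 4.1
   vertex 4.0 4.9 0.3
  endloop
 endfacet
 facet normal -0.007 0.383 0.924
  outer loop
   vertex 3.3 4.8 3.4
   vertex 0.3 3.3 4.0
   vertex 4.5 1.2 4.9
  endloop
 endfacet
 facet normal 0.007 0.387 0.922
  outer loop
   vertex 3.3 4.8 3.4
   vertex 4.5 1.2 4.9
   vertex 5.0 3.1 4.1
  endloop
 endfacet
 facet normal -0.726 0.423 -0.543
  outer loop
   vertex 2.6 2.5 0.3
   vertex 0.3 3.3 4.0
   vertex 4.0 4.9 0.3
  endloop
 endfacet
 facet normal 0.320 -0.187 -0.929
  outer loop
   vertex 2.6 2.5 0.3
   vertex 4.0 4.9 0.3
   vertex 3.0 0.7 0.8
  endloop
 endfacet
 facet normal -0.776 -0.610 -0.159
  outer loop
   vertex 1.5 1.8 3.9
   vertex 0.3 3.3 4.0
   vertex 3.0 0.7 0.8
  endloop
 endfacet
 facet normal -0.358 -0.344 0.868
  outer loop
   vertex 1.5 1.8 3.9
   vertex 4.5 1.2 4.9
   vertex 0.3 3.3 4.0
  endloop
 endfacet
 facet normal -0.258 -0.943 0.210
  outer loop
   vertex 1.5 1.8 3.9
   vertex 3.0 0.7 0.8
   vertex 4.5 1.2 4.9
  endloop
 endfacet
 facet normal -0.836 -0.376 -0.399
  outer loop
   vertex 1.9 2.4 1.5
   vertex 3.0 0.7 0.8
   vertex 0.3 3.3 4.0
  endloop
 endfacet
 facet normal -0.855 -0.109 -0.508
  outer loop
   vertex 1.9 2.4 1.5
   vertex 0.3 3.3 4.0
   vertex 2.6 2.5 0.3
  endloop
 endfacet
 facet normal -0.807 -0.318 -0.497
  outer loop
   vertex 1.9 2.4 1.5
   vertex 2.6 2.5 0.3
   vertex 3.0 0.7 0.8
  endloop
 endfacet
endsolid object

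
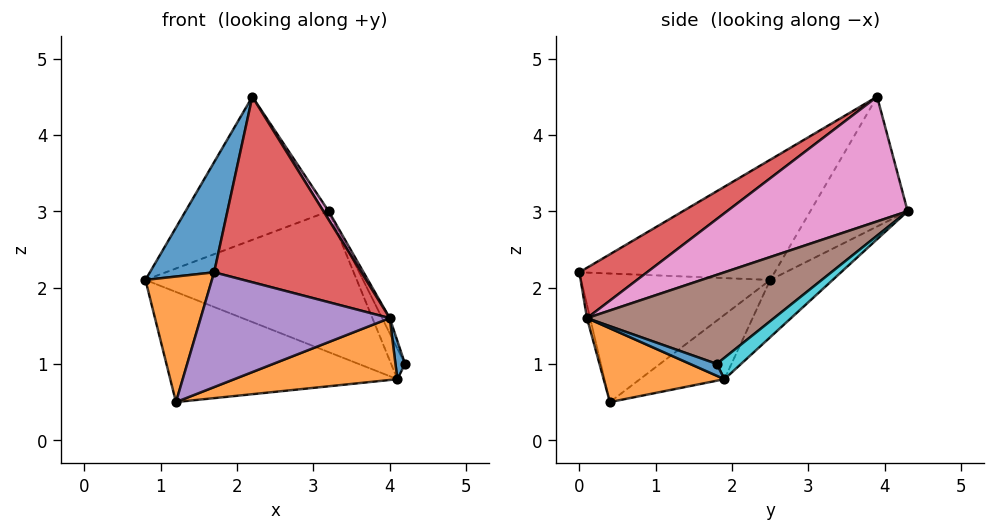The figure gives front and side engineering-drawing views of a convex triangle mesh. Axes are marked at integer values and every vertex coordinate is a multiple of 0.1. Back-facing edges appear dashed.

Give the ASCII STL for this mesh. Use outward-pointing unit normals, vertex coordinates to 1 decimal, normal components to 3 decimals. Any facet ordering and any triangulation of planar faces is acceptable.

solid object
 facet normal -0.765 -0.252 0.593
  outer loop
   vertex 2.2 3.9 4.5
   vertex 0.8 2.5 2.1
   vertex 1.7 0.0 2.2
  endloop
 endfacet
 facet normal -0.925 -0.325 0.196
  outer loop
   vertex 1.2 0.4 0.5
   vertex 1.7 0.0 2.2
   vertex 0.8 2.5 2.1
  endloop
 endfacet
 facet normal -0.556 0.817 -0.153
  outer loop
   vertex 3.2 4.3 3.0
   vertex 0.8 2.5 2.1
   vertex 2.2 3.9 4.5
  endloop
 endfacet
 facet normal 0.237 -0.516 0.823
  outer loop
   vertex 4.0 0.1 1.6
   vertex 2.2 3.9 4.5
   vertex 1.7 0.0 2.2
  endloop
 endfacet
 facet normal -0.016 -0.974 -0.224
  outer loop
   vertex 4.0 0.1 1.6
   vertex 1.7 0.0 2.2
   vertex 1.2 0.4 0.5
  endloop
 endfacet
 facet normal 0.912 0.037 0.409
  outer loop
   vertex 4.0 0.1 1.6
   vertex 4.2 1.8 1.0
   vertex 3.2 4.3 3.0
  endloop
 endfacet
 facet normal 0.835 -0.024 0.550
  outer loop
   vertex 4.0 0.1 1.6
   vertex 3.2 4.3 3.0
   vertex 2.2 3.9 4.5
  endloop
 endfacet
 facet normal -0.211 0.567 -0.797
  outer loop
   vertex 4.1 1.9 0.8
   vertex 1.2 0.4 0.5
   vertex 0.8 2.5 2.1
  endloop
 endfacet
 facet normal -0.185 0.626 -0.758
  outer loop
   vertex 4.1 1.9 0.8
   vertex 0.8 2.5 2.1
   vertex 3.2 4.3 3.0
  endloop
 endfacet
 facet normal 0.854 0.488 -0.183
  outer loop
   vertex 4.1 1.9 0.8
   vertex 3.2 4.3 3.0
   vertex 4.2 1.8 1.0
  endloop
 endfacet
 facet normal 0.794 -0.283 -0.538
  outer loop
   vertex 4.1 1.9 0.8
   vertex 4.2 1.8 1.0
   vertex 4.0 0.1 1.6
  endloop
 endfacet
 facet normal 0.297 -0.402 -0.866
  outer loop
   vertex 4.1 1.9 0.8
   vertex 4.0 0.1 1.6
   vertex 1.2 0.4 0.5
  endloop
 endfacet
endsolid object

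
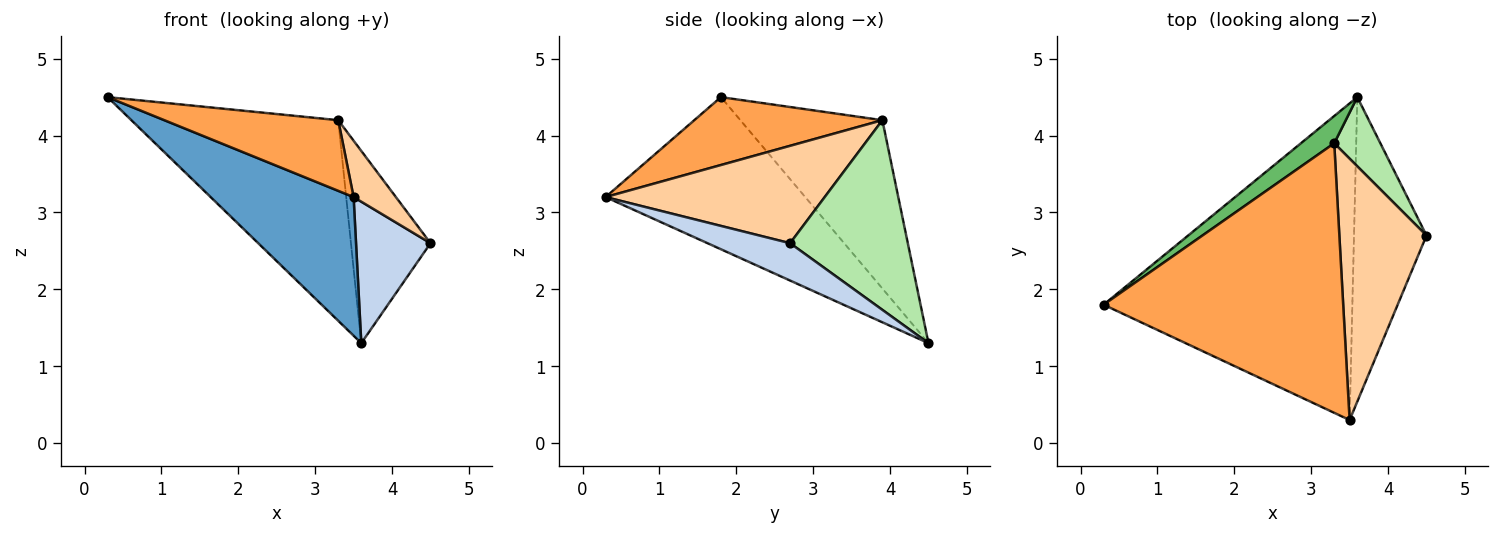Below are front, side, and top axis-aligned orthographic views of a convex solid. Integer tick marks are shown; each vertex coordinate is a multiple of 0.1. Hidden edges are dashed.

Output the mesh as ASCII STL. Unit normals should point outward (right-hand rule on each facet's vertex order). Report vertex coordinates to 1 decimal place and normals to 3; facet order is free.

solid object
 facet normal -0.489 -0.350 -0.799
  outer loop
   vertex 3.6 4.5 1.3
   vertex 3.5 0.3 3.2
   vertex 0.3 1.8 4.5
  endloop
 endfacet
 facet normal 0.423 -0.382 -0.822
  outer loop
   vertex 3.6 4.5 1.3
   vertex 4.5 2.7 2.6
   vertex 3.5 0.3 3.2
  endloop
 endfacet
 facet normal 0.264 -0.244 0.933
  outer loop
   vertex 3.3 3.9 4.2
   vertex 0.3 1.8 4.5
   vertex 3.5 0.3 3.2
  endloop
 endfacet
 facet normal 0.738 -0.142 0.660
  outer loop
   vertex 3.3 3.9 4.2
   vertex 3.5 0.3 3.2
   vertex 4.5 2.7 2.6
  endloop
 endfacet
 facet normal -0.562 0.819 0.111
  outer loop
   vertex 3.3 3.9 4.2
   vertex 3.6 4.5 1.3
   vertex 0.3 1.8 4.5
  endloop
 endfacet
 facet normal 0.812 0.549 0.198
  outer loop
   vertex 3.3 3.9 4.2
   vertex 4.5 2.7 2.6
   vertex 3.6 4.5 1.3
  endloop
 endfacet
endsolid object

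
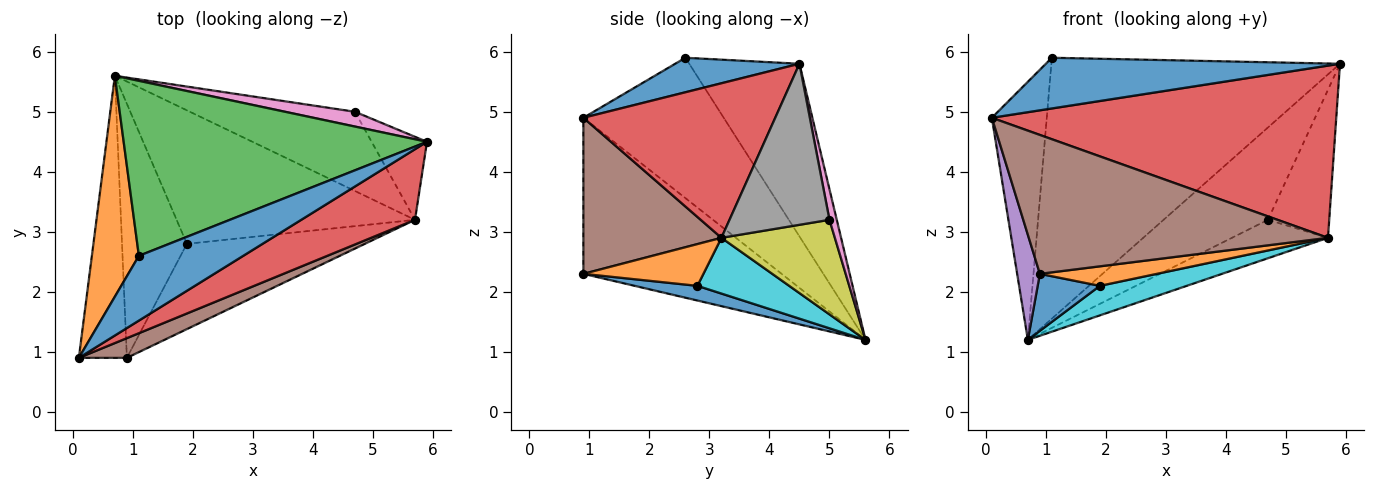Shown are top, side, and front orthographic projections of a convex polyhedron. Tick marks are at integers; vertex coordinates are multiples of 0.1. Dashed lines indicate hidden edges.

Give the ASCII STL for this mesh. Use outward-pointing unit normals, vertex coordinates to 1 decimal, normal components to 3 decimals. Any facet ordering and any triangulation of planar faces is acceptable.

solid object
 facet normal 0.252 -0.596 0.762
  outer loop
   vertex 1.1 2.6 5.9
   vertex 0.1 0.9 4.9
   vertex 5.9 4.5 5.8
  endloop
 endfacet
 facet normal -0.889 0.348 0.298
  outer loop
   vertex 1.1 2.6 5.9
   vertex 0.7 5.6 1.2
   vertex 0.1 0.9 4.9
  endloop
 endfacet
 facet normal -0.302 0.792 0.531
  outer loop
   vertex 1.1 2.6 5.9
   vertex 5.9 4.5 5.8
   vertex 0.7 5.6 1.2
  endloop
 endfacet
 facet normal 0.458 -0.822 0.337
  outer loop
   vertex 5.7 3.2 2.9
   vertex 5.9 4.5 5.8
   vertex 0.1 0.9 4.9
  endloop
 endfacet
 facet normal -0.950 -0.109 -0.292
  outer loop
   vertex 0.9 0.9 2.3
   vertex 0.1 0.9 4.9
   vertex 0.7 5.6 1.2
  endloop
 endfacet
 facet normal 0.416 -0.901 0.128
  outer loop
   vertex 0.9 0.9 2.3
   vertex 5.7 3.2 2.9
   vertex 0.1 0.9 4.9
  endloop
 endfacet
 facet normal 0.069 0.985 0.158
  outer loop
   vertex 4.7 5.0 3.2
   vertex 0.7 5.6 1.2
   vertex 5.9 4.5 5.8
  endloop
 endfacet
 facet normal 0.818 0.501 -0.281
  outer loop
   vertex 4.7 5.0 3.2
   vertex 5.9 4.5 5.8
   vertex 5.7 3.2 2.9
  endloop
 endfacet
 facet normal 0.458 0.388 -0.800
  outer loop
   vertex 4.7 5.0 3.2
   vertex 5.7 3.2 2.9
   vertex 0.7 5.6 1.2
  endloop
 endfacet
 facet normal 0.223 -0.211 -0.952
  outer loop
   vertex 1.9 2.8 2.1
   vertex 0.7 5.6 1.2
   vertex 5.7 3.2 2.9
  endloop
 endfacet
 facet normal 0.216 -0.214 -0.953
  outer loop
   vertex 1.9 2.8 2.1
   vertex 0.9 0.9 2.3
   vertex 0.7 5.6 1.2
  endloop
 endfacet
 facet normal 0.223 -0.217 -0.950
  outer loop
   vertex 1.9 2.8 2.1
   vertex 5.7 3.2 2.9
   vertex 0.9 0.9 2.3
  endloop
 endfacet
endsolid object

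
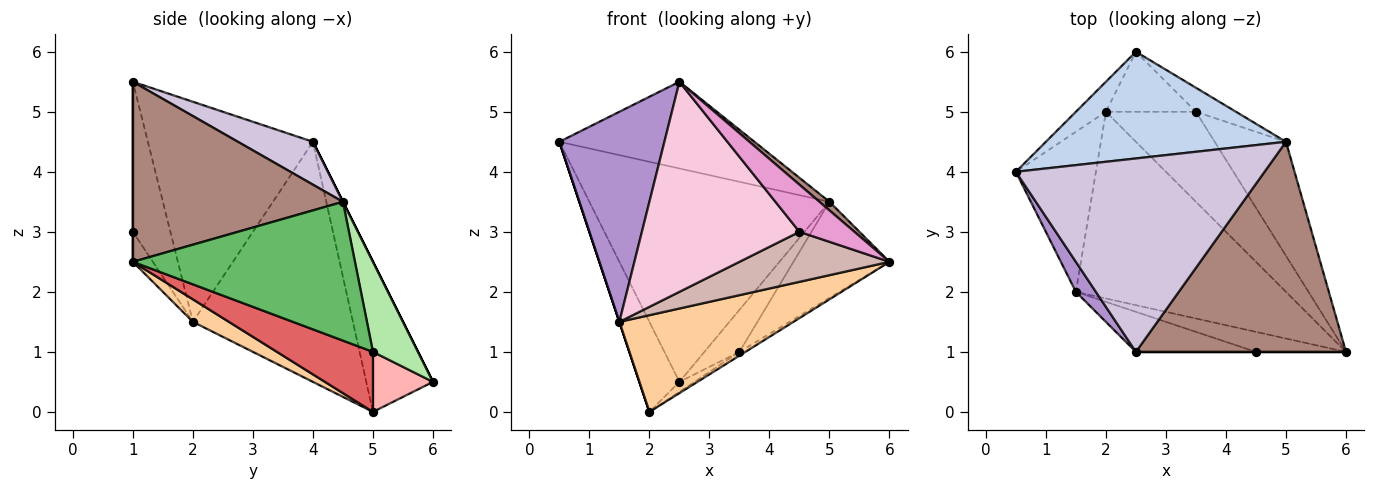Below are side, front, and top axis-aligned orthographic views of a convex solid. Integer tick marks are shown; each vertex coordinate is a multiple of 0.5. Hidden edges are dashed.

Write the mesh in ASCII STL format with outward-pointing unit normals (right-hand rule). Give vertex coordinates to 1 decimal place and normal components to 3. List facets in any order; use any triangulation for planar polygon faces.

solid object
 facet normal -0.845 0.507 -0.169
  outer loop
   vertex 2.0 5.0 0.0
   vertex 0.5 4.0 4.5
   vertex 2.5 6.0 0.5
  endloop
 endfacet
 facet normal 0.000 0.894 0.447
  outer loop
   vertex 5.0 4.5 3.5
   vertex 2.5 6.0 0.5
   vertex 0.5 4.0 4.5
  endloop
 endfacet
 facet normal -0.949 0.000 -0.316
  outer loop
   vertex 1.5 2.0 1.5
   vertex 0.5 4.0 4.5
   vertex 2.0 5.0 0.0
  endloop
 endfacet
 facet normal 0.095 -0.458 -0.884
  outer loop
   vertex 1.5 2.0 1.5
   vertex 2.0 5.0 0.0
   vertex 6.0 1.0 2.5
  endloop
 endfacet
 facet normal 0.830 0.359 -0.426
  outer loop
   vertex 3.5 5.0 1.0
   vertex 5.0 4.5 3.5
   vertex 6.0 1.0 2.5
  endloop
 endfacet
 facet normal 0.745 0.579 -0.331
  outer loop
   vertex 3.5 5.0 1.0
   vertex 2.5 6.0 0.5
   vertex 5.0 4.5 3.5
  endloop
 endfacet
 facet normal 0.554 0.035 -0.832
  outer loop
   vertex 3.5 5.0 1.0
   vertex 6.0 1.0 2.5
   vertex 2.0 5.0 0.0
  endloop
 endfacet
 facet normal 0.549 0.137 -0.824
  outer loop
   vertex 3.5 5.0 1.0
   vertex 2.0 5.0 0.0
   vertex 2.5 6.0 0.5
  endloop
 endfacet
 facet normal -0.841 -0.535 0.076
  outer loop
   vertex 2.5 1.0 5.5
   vertex 0.5 4.0 4.5
   vertex 1.5 2.0 1.5
  endloop
 endfacet
 facet normal 0.155 0.404 0.901
  outer loop
   vertex 2.5 1.0 5.5
   vertex 5.0 4.5 3.5
   vertex 0.5 4.0 4.5
  endloop
 endfacet
 facet normal 0.650 -0.031 0.759
  outer loop
   vertex 2.5 1.0 5.5
   vertex 6.0 1.0 2.5
   vertex 5.0 4.5 3.5
  endloop
 endfacet
 facet normal -0.123 -0.921 -0.369
  outer loop
   vertex 4.5 1.0 3.0
   vertex 1.5 2.0 1.5
   vertex 6.0 1.0 2.5
  endloop
 endfacet
 facet normal 0.000 -1.000 0.000
  outer loop
   vertex 4.5 1.0 3.0
   vertex 6.0 1.0 2.5
   vertex 2.5 1.0 5.5
  endloop
 endfacet
 facet normal -0.228 -0.957 -0.182
  outer loop
   vertex 4.5 1.0 3.0
   vertex 2.5 1.0 5.5
   vertex 1.5 2.0 1.5
  endloop
 endfacet
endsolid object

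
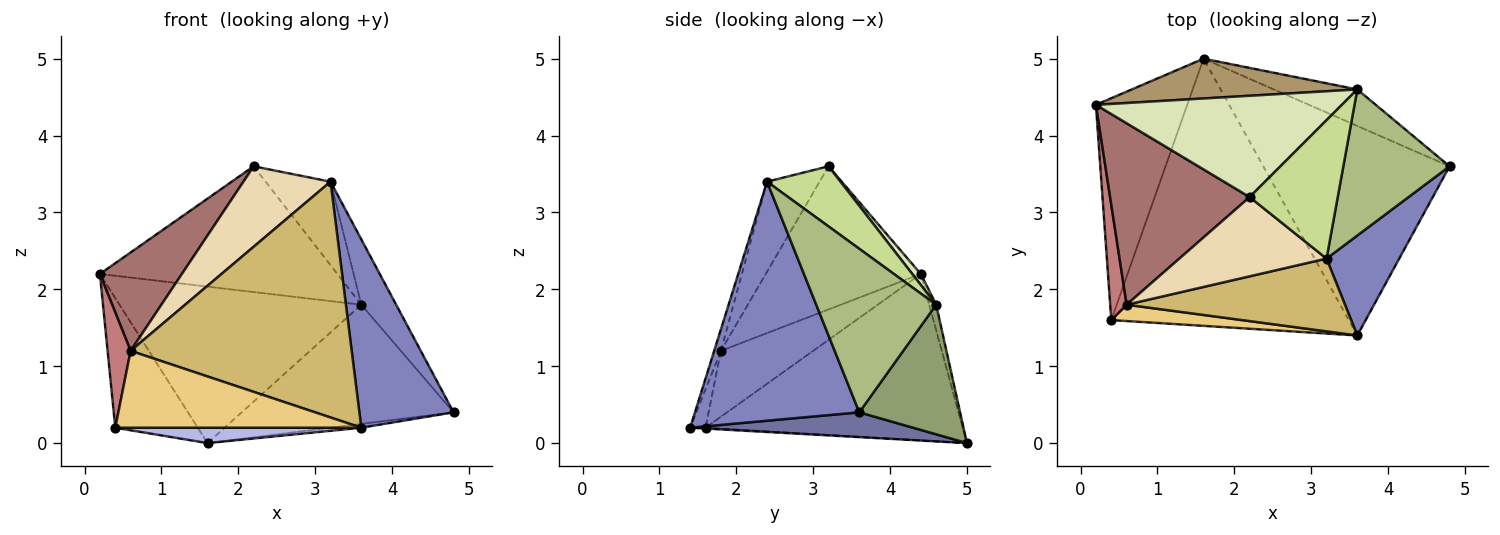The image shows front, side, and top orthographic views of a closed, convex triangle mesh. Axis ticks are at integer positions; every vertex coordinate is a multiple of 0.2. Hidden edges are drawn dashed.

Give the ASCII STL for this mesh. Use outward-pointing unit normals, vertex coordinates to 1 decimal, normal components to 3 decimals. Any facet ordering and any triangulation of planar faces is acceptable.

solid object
 facet normal 0.132 0.018 -0.991
  outer loop
   vertex 1.6 5.0 0.0
   vertex 4.8 3.6 0.4
   vertex 3.6 1.4 0.2
  endloop
 endfacet
 facet normal 0.839 -0.481 0.255
  outer loop
   vertex 3.2 2.4 3.4
   vertex 3.6 1.4 0.2
   vertex 4.8 3.6 0.4
  endloop
 endfacet
 facet normal -0.844 0.271 -0.463
  outer loop
   vertex 0.4 1.6 0.2
   vertex 0.2 4.4 2.2
   vertex 1.6 5.0 0.0
  endloop
 endfacet
 facet normal -0.004 -0.057 -0.998
  outer loop
   vertex 0.4 1.6 0.2
   vertex 1.6 5.0 0.0
   vertex 3.6 1.4 0.2
  endloop
 endfacet
 facet normal 0.414 0.870 -0.267
  outer loop
   vertex 3.6 4.6 1.8
   vertex 4.8 3.6 0.4
   vertex 1.6 5.0 0.0
  endloop
 endfacet
 facet normal 0.815 0.237 0.529
  outer loop
   vertex 3.6 4.6 1.8
   vertex 3.2 2.4 3.4
   vertex 4.8 3.6 0.4
  endloop
 endfacet
 facet normal 0.505 0.446 0.739
  outer loop
   vertex 3.6 4.6 1.8
   vertex 2.2 3.2 3.6
   vertex 3.2 2.4 3.4
  endloop
 endfacet
 facet normal 0.028 0.778 0.627
  outer loop
   vertex 3.6 4.6 1.8
   vertex 0.2 4.4 2.2
   vertex 2.2 3.2 3.6
  endloop
 endfacet
 facet normal -0.028 0.969 0.246
  outer loop
   vertex 3.6 4.6 1.8
   vertex 1.6 5.0 0.0
   vertex 0.2 4.4 2.2
  endloop
 endfacet
 facet normal -0.029 -0.955 0.295
  outer loop
   vertex 0.6 1.8 1.2
   vertex 3.6 1.4 0.2
   vertex 3.2 2.4 3.4
  endloop
 endfacet
 facet normal -0.061 -0.976 0.207
  outer loop
   vertex 0.6 1.8 1.2
   vertex 0.4 1.6 0.2
   vertex 3.6 1.4 0.2
  endloop
 endfacet
 facet normal -0.395 -0.655 0.645
  outer loop
   vertex 0.6 1.8 1.2
   vertex 3.2 2.4 3.4
   vertex 2.2 3.2 3.6
  endloop
 endfacet
 facet normal -0.670 -0.354 0.653
  outer loop
   vertex 0.6 1.8 1.2
   vertex 2.2 3.2 3.6
   vertex 0.2 4.4 2.2
  endloop
 endfacet
 facet normal -0.943 -0.236 0.236
  outer loop
   vertex 0.6 1.8 1.2
   vertex 0.2 4.4 2.2
   vertex 0.4 1.6 0.2
  endloop
 endfacet
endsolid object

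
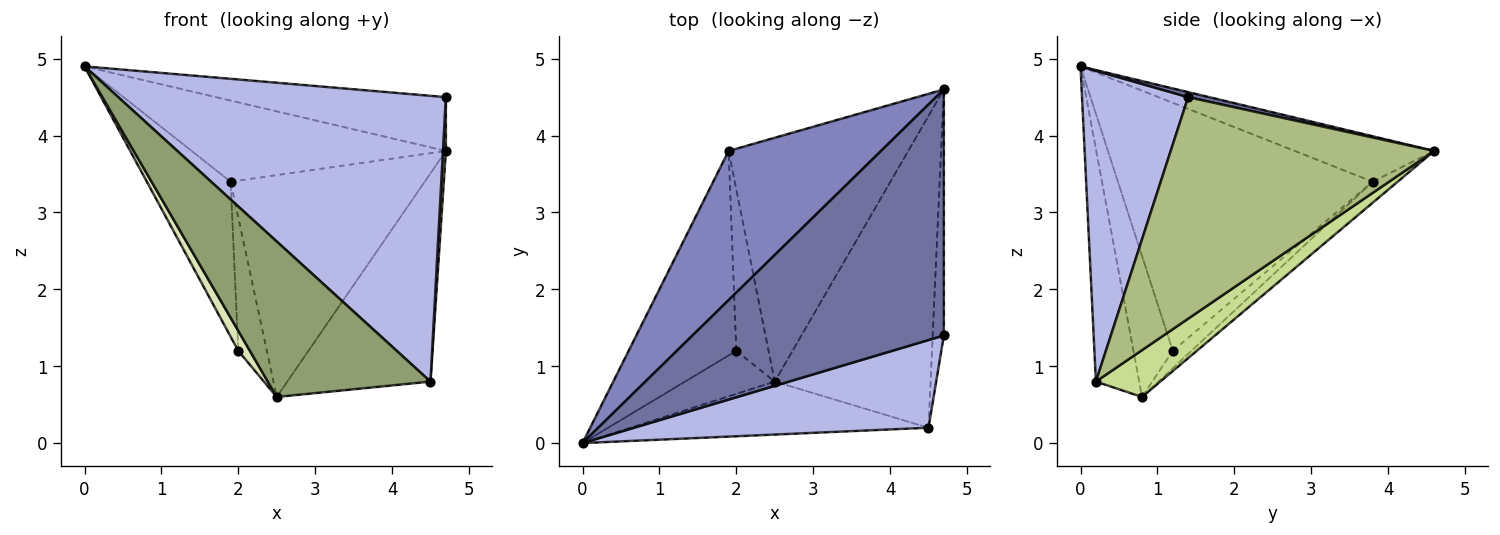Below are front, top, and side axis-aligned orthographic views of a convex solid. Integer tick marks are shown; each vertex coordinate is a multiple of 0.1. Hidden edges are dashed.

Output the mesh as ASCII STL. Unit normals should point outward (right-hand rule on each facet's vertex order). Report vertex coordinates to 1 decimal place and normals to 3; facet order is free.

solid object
 facet normal 0.019 0.214 0.977
  outer loop
   vertex 4.7 4.6 3.8
   vertex 0.0 0.0 4.9
   vertex 4.7 1.4 4.5
  endloop
 endfacet
 facet normal -0.253 0.462 0.850
  outer loop
   vertex 1.9 3.8 3.4
   vertex 0.0 0.0 4.9
   vertex 4.7 4.6 3.8
  endloop
 endfacet
 facet normal -0.086 0.670 -0.737
  outer loop
   vertex 1.9 3.8 3.4
   vertex 4.7 4.6 3.8
   vertex 2.5 0.8 0.6
  endloop
 endfacet
 facet normal 0.296 -0.913 0.280
  outer loop
   vertex 4.5 0.2 0.8
   vertex 4.7 1.4 4.5
   vertex 0.0 0.0 4.9
  endloop
 endfacet
 facet normal -0.244 -0.918 -0.313
  outer loop
   vertex 4.5 0.2 0.8
   vertex 0.0 0.0 4.9
   vertex 2.5 0.8 0.6
  endloop
 endfacet
 facet normal 0.999 -0.011 -0.050
  outer loop
   vertex 4.5 0.2 0.8
   vertex 4.7 4.6 3.8
   vertex 4.7 1.4 4.5
  endloop
 endfacet
 facet normal 0.242 0.539 -0.807
  outer loop
   vertex 4.5 0.2 0.8
   vertex 2.5 0.8 0.6
   vertex 4.7 4.6 3.8
  endloop
 endfacet
 facet normal -0.819 -0.242 -0.521
  outer loop
   vertex 2.0 1.2 1.2
   vertex 2.5 0.8 0.6
   vertex 0.0 0.0 4.9
  endloop
 endfacet
 facet normal -0.878 0.289 -0.381
  outer loop
   vertex 2.0 1.2 1.2
   vertex 0.0 0.0 4.9
   vertex 1.9 3.8 3.4
  endloop
 endfacet
 facet normal -0.384 0.588 -0.712
  outer loop
   vertex 2.0 1.2 1.2
   vertex 1.9 3.8 3.4
   vertex 2.5 0.8 0.6
  endloop
 endfacet
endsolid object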